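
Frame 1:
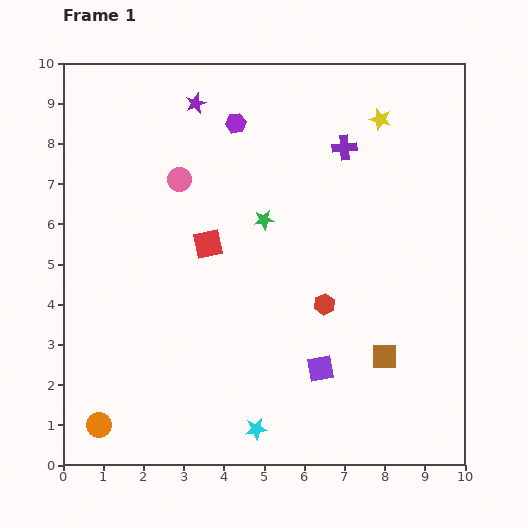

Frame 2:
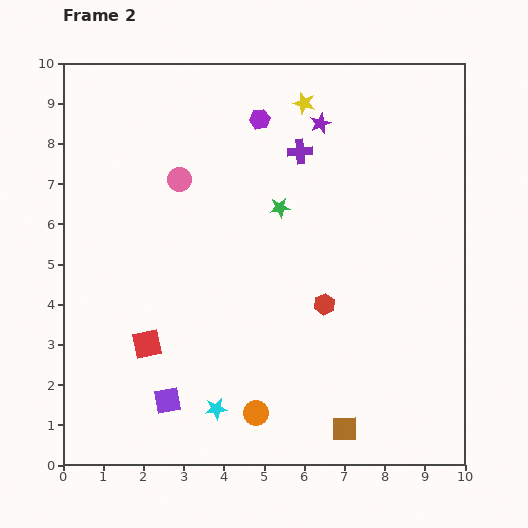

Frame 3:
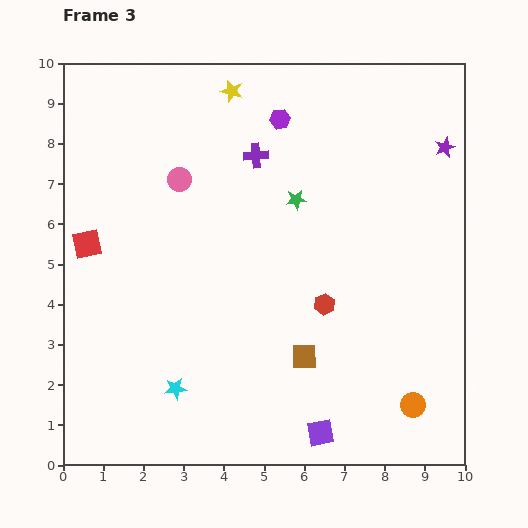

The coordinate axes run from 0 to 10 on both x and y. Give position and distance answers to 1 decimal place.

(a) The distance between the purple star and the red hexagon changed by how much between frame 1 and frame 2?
-1.4

Distance in frame 1: 5.9. Distance in frame 2: 4.5.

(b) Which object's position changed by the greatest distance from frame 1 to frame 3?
the orange circle

(moved 7.8; next 6.3)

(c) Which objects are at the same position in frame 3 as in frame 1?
the red hexagon, the pink circle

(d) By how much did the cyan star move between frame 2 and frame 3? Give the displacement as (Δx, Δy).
(-1.0, 0.5)

The cyan star was at (3.8, 1.4) in frame 2 and (2.8, 1.9) in frame 3.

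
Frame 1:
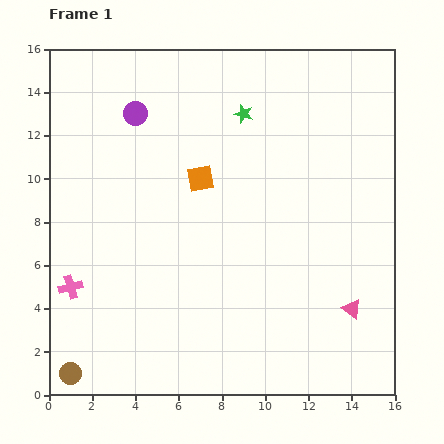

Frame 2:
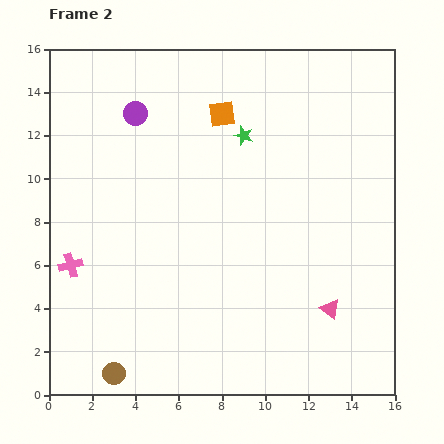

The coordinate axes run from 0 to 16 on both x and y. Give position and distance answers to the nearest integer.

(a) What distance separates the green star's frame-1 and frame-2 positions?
1

The green star moved from (9, 13) to (9, 12), a distance of √(0² + 1²) ≈ 1.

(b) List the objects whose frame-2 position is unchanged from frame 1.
the purple circle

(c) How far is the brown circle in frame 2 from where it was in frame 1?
2

The brown circle moved from (1, 1) to (3, 1), a distance of √(2² + 0²) ≈ 2.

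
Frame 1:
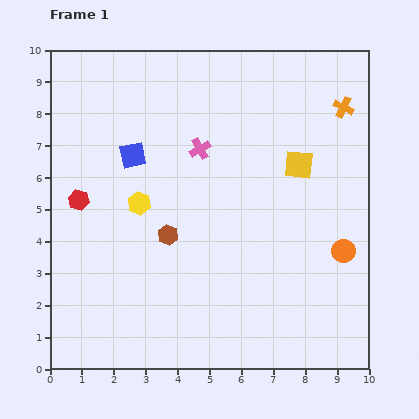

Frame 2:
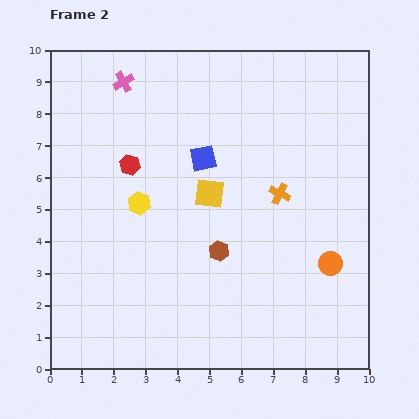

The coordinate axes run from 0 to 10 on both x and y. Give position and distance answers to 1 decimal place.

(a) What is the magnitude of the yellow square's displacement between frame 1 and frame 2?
2.9

The yellow square moved from (7.8, 6.4) to (5.0, 5.5), a distance of √(2.8² + 0.9²) ≈ 2.9.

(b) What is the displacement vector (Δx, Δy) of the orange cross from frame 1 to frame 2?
(-2.0, -2.7)

The orange cross was at (9.2, 8.2) in frame 1 and (7.2, 5.5) in frame 2.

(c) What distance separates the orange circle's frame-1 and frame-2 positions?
0.6

The orange circle moved from (9.2, 3.7) to (8.8, 3.3), a distance of √(0.4² + 0.4²) ≈ 0.6.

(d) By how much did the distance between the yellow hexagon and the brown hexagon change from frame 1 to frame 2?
+1.6

Distance in frame 1: 1.3. Distance in frame 2: 2.9.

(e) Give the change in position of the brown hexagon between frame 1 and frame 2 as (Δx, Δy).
(1.6, -0.5)

The brown hexagon was at (3.7, 4.2) in frame 1 and (5.3, 3.7) in frame 2.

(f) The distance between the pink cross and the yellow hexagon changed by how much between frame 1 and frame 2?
+1.3

Distance in frame 1: 2.5. Distance in frame 2: 3.8.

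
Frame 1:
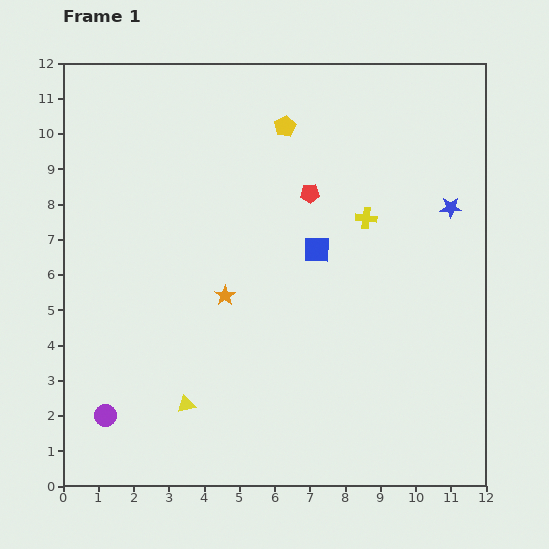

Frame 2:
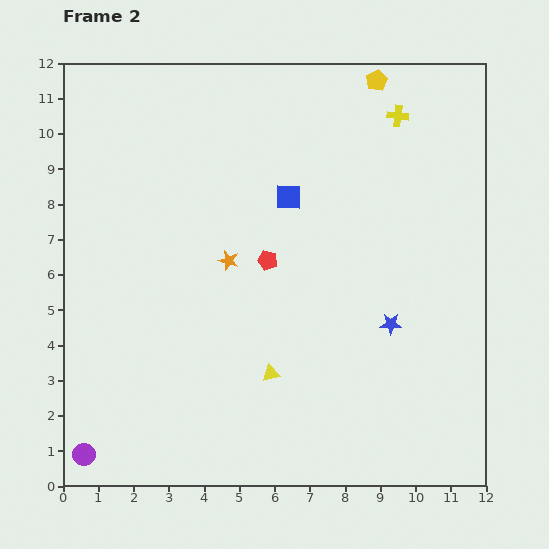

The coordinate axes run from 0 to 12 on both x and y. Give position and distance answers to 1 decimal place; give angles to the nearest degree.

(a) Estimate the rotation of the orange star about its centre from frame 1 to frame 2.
23° counter-clockwise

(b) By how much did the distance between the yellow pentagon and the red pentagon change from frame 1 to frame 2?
+4.0

Distance in frame 1: 2.0. Distance in frame 2: 6.0.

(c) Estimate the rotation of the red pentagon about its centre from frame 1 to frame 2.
18° clockwise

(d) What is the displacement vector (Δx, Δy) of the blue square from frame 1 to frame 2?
(-0.8, 1.5)

The blue square was at (7.2, 6.7) in frame 1 and (6.4, 8.2) in frame 2.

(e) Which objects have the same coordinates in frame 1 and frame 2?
none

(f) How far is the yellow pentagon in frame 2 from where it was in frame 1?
2.9

The yellow pentagon moved from (6.3, 10.2) to (8.9, 11.5), a distance of √(2.6² + 1.3²) ≈ 2.9.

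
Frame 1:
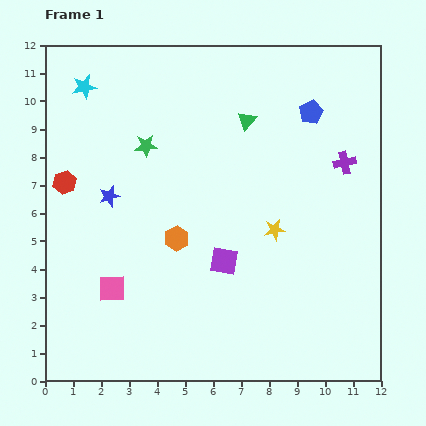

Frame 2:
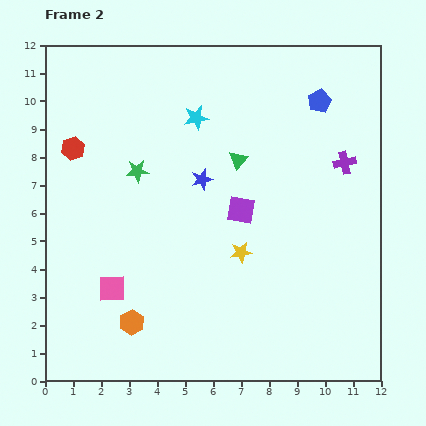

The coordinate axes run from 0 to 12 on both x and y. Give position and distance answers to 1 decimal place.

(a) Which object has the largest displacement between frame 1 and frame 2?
the cyan star

(moved 4.1; next 3.4)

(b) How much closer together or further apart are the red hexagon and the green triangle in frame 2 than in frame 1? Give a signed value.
-1.0

Distance in frame 1: 6.9. Distance in frame 2: 5.9.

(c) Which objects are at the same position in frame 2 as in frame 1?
the purple cross, the pink square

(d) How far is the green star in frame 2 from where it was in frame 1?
0.9

The green star moved from (3.6, 8.4) to (3.3, 7.5), a distance of √(0.3² + 0.9²) ≈ 0.9.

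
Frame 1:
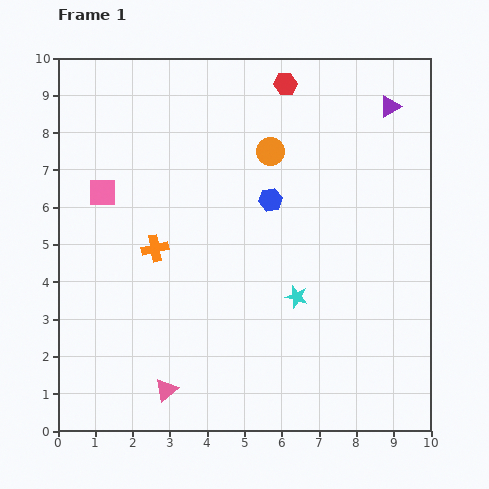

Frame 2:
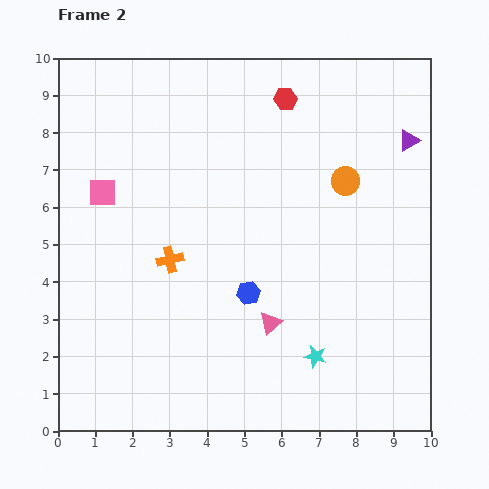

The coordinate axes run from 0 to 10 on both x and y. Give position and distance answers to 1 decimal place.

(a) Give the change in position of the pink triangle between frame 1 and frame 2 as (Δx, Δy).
(2.8, 1.8)

The pink triangle was at (2.9, 1.1) in frame 1 and (5.7, 2.9) in frame 2.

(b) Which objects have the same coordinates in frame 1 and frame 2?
the pink square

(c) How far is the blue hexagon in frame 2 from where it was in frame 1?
2.6

The blue hexagon moved from (5.7, 6.2) to (5.1, 3.7), a distance of √(0.6² + 2.5²) ≈ 2.6.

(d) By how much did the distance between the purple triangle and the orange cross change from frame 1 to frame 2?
-0.2

Distance in frame 1: 7.4. Distance in frame 2: 7.2.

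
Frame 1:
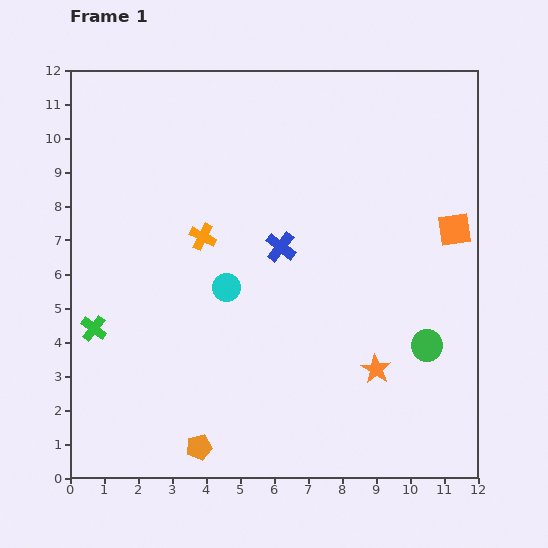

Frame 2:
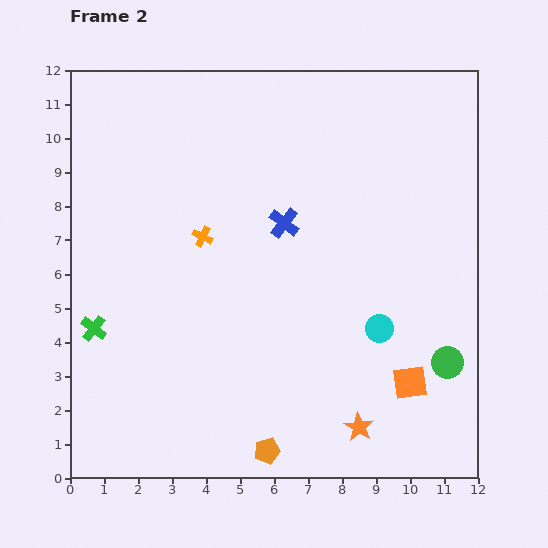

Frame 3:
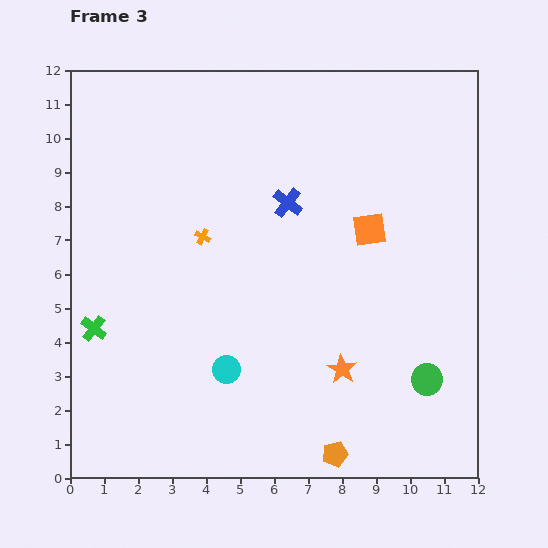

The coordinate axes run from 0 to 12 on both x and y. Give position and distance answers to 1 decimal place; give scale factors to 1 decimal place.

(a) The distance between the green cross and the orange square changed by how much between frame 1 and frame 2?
-1.6

Distance in frame 1: 11.0. Distance in frame 2: 9.4.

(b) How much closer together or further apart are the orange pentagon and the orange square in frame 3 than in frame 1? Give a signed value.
-3.2

Distance in frame 1: 9.9. Distance in frame 3: 6.7.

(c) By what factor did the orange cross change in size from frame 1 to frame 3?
0.6×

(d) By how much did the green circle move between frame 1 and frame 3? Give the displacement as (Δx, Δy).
(0.0, -1.0)

The green circle was at (10.5, 3.9) in frame 1 and (10.5, 2.9) in frame 3.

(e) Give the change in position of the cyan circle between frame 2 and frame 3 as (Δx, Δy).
(-4.5, -1.2)

The cyan circle was at (9.1, 4.4) in frame 2 and (4.6, 3.2) in frame 3.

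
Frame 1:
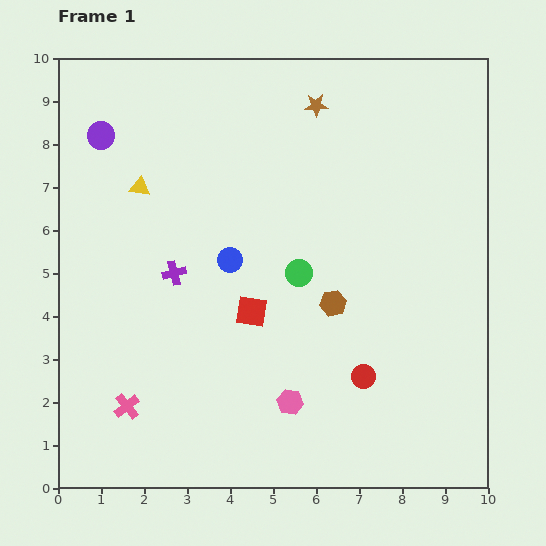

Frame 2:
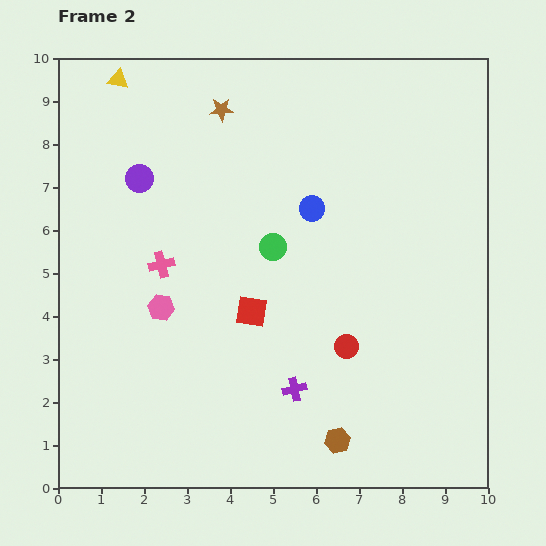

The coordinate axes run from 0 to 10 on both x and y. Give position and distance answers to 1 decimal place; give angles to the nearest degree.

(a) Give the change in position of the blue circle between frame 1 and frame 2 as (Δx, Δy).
(1.9, 1.2)

The blue circle was at (4.0, 5.3) in frame 1 and (5.9, 6.5) in frame 2.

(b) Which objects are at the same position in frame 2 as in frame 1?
the red square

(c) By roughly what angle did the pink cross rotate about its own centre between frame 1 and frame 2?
25° clockwise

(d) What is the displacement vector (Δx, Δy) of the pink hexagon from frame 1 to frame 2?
(-3.0, 2.2)

The pink hexagon was at (5.4, 2.0) in frame 1 and (2.4, 4.2) in frame 2.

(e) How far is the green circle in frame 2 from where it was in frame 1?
0.8

The green circle moved from (5.6, 5.0) to (5.0, 5.6), a distance of √(0.6² + 0.6²) ≈ 0.8.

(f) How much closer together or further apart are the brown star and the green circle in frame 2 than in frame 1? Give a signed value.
-0.5

Distance in frame 1: 3.9. Distance in frame 2: 3.4.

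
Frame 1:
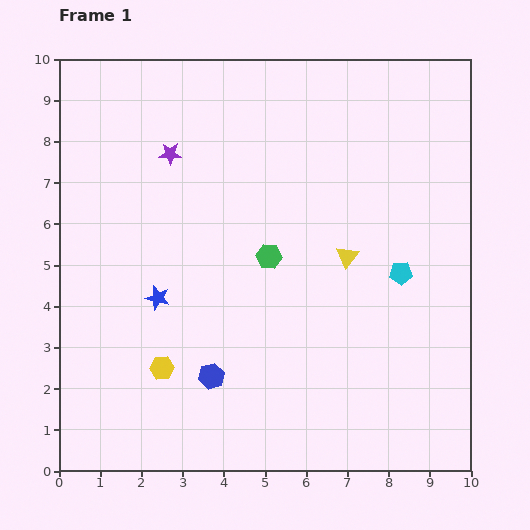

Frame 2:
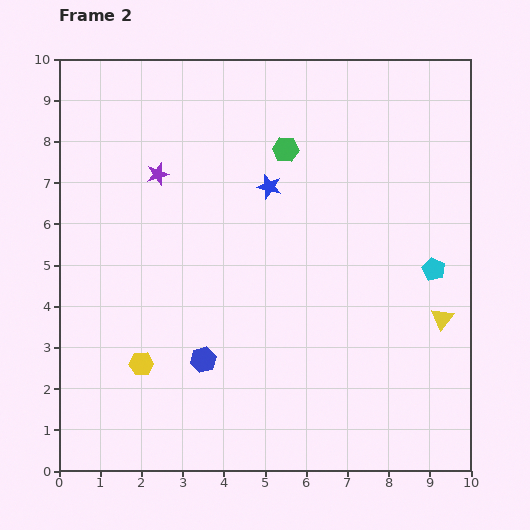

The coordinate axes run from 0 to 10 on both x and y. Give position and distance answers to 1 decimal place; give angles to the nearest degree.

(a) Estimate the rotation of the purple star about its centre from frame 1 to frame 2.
15° counter-clockwise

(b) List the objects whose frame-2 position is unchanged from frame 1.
none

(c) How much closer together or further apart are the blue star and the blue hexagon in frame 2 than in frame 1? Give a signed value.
+2.2

Distance in frame 1: 2.3. Distance in frame 2: 4.5.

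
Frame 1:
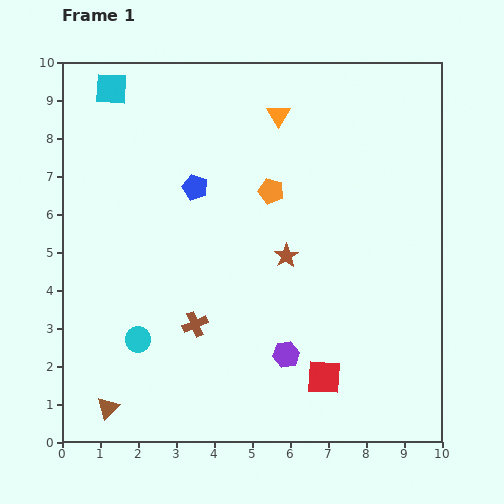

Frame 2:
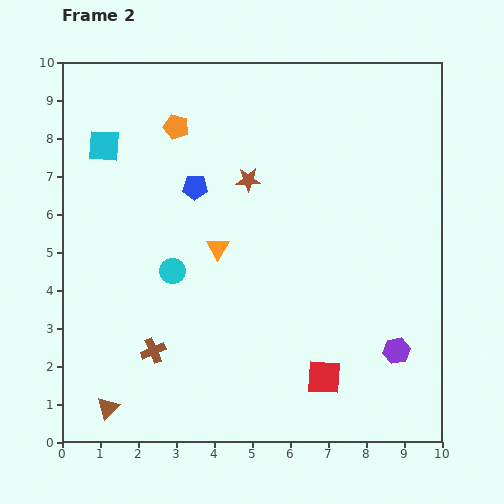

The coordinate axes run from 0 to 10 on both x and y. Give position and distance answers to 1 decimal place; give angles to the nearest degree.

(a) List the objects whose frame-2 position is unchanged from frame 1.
the red square, the blue pentagon, the brown triangle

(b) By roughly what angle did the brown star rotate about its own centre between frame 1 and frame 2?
31° clockwise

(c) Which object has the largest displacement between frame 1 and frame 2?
the orange triangle

(moved 3.8; next 3.0)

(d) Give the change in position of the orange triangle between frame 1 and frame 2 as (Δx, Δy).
(-1.6, -3.5)

The orange triangle was at (5.7, 8.6) in frame 1 and (4.1, 5.1) in frame 2.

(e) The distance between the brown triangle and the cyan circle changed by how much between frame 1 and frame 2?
+2.0

Distance in frame 1: 2.0. Distance in frame 2: 4.0.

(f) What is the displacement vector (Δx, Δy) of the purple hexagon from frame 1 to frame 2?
(2.9, 0.1)

The purple hexagon was at (5.9, 2.3) in frame 1 and (8.8, 2.4) in frame 2.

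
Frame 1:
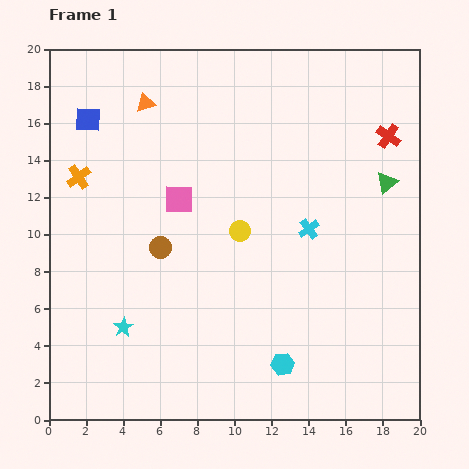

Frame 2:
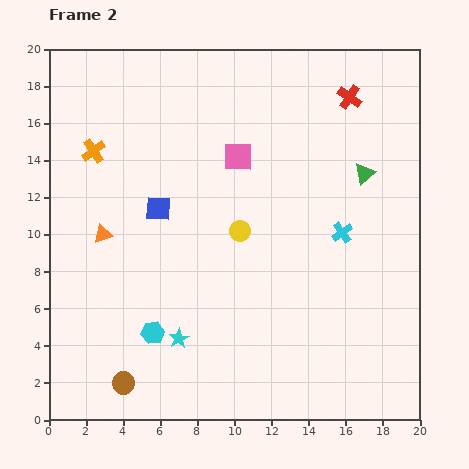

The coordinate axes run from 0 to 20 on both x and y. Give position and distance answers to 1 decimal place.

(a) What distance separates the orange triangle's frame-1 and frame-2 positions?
7.5

The orange triangle moved from (5.2, 17.1) to (2.9, 10.0), a distance of √(2.3² + 7.1²) ≈ 7.5.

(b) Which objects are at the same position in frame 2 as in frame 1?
the yellow circle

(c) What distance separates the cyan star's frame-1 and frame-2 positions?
3.1

The cyan star moved from (4.0, 5.0) to (7.0, 4.4), a distance of √(3.0² + 0.6²) ≈ 3.1.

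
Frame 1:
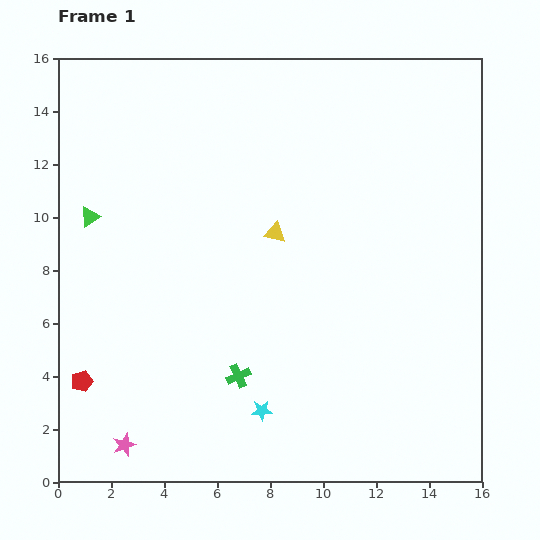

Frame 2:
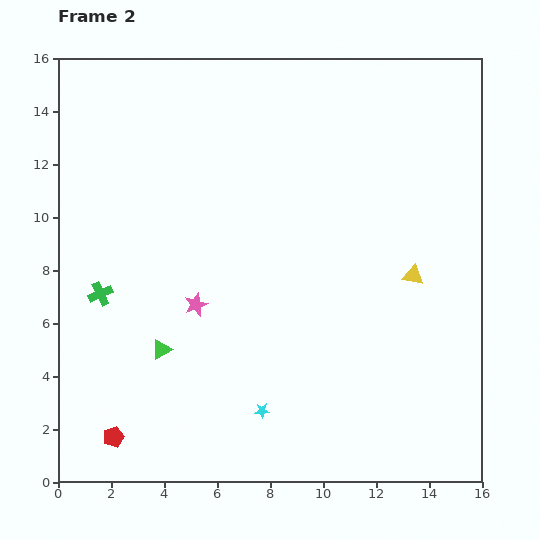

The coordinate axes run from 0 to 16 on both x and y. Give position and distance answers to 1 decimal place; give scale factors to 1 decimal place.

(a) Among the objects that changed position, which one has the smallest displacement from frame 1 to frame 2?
the red pentagon

(moved 2.4)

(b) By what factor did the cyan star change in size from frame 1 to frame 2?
0.7×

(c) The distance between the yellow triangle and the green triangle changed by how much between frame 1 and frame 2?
+2.9

Distance in frame 1: 7.0. Distance in frame 2: 9.9.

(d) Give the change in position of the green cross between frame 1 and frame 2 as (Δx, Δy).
(-5.2, 3.1)

The green cross was at (6.8, 4.0) in frame 1 and (1.6, 7.1) in frame 2.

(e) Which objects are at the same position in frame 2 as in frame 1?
the cyan star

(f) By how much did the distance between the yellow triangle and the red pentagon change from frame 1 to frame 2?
+3.6

Distance in frame 1: 9.2. Distance in frame 2: 12.8.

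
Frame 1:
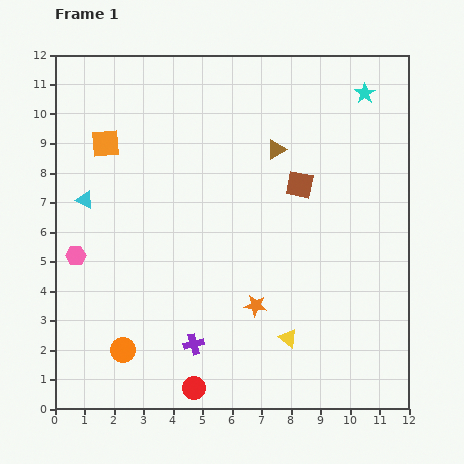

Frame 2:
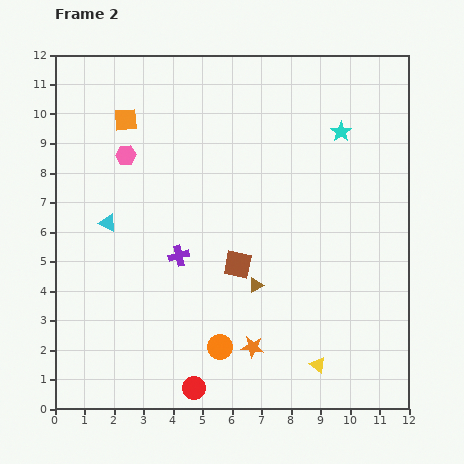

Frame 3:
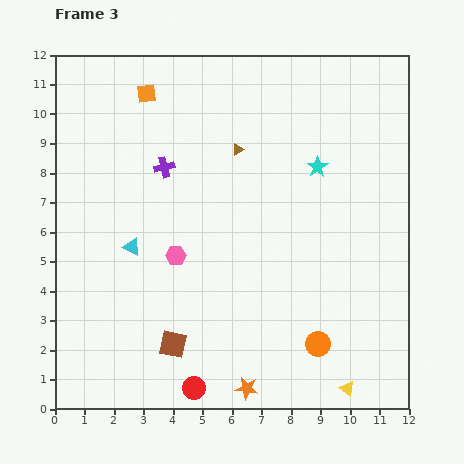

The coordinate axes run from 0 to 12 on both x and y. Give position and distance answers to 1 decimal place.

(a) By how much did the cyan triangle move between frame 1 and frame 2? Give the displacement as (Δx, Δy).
(0.8, -0.8)

The cyan triangle was at (1.0, 7.1) in frame 1 and (1.8, 6.3) in frame 2.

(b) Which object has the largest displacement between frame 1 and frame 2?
the brown triangle

(moved 4.7; next 3.8)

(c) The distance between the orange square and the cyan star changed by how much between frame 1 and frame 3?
-2.7

Distance in frame 1: 9.0. Distance in frame 3: 6.3.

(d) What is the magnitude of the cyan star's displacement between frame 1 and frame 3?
3.0

The cyan star moved from (10.5, 10.7) to (8.9, 8.2), a distance of √(1.6² + 2.5²) ≈ 3.0.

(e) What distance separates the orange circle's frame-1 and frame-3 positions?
6.6

The orange circle moved from (2.3, 2.0) to (8.9, 2.2), a distance of √(6.6² + 0.2²) ≈ 6.6.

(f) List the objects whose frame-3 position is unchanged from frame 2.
the red circle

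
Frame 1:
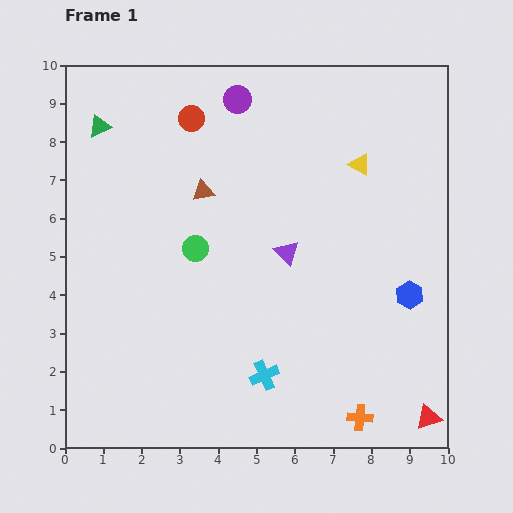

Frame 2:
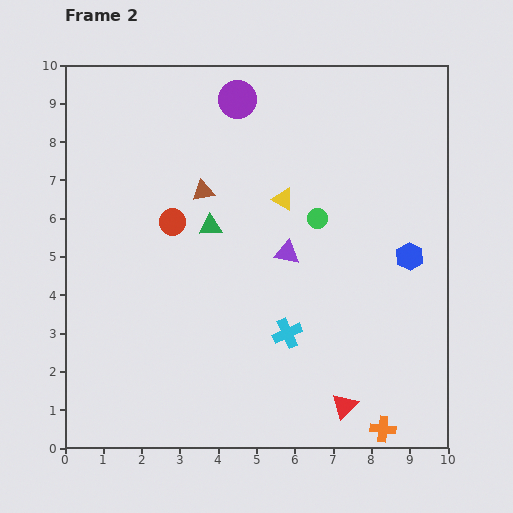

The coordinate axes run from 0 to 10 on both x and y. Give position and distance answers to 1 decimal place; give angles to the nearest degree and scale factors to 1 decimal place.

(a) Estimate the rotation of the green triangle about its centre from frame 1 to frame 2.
22° clockwise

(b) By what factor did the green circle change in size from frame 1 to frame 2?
0.8×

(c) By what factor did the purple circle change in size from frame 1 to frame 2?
1.3×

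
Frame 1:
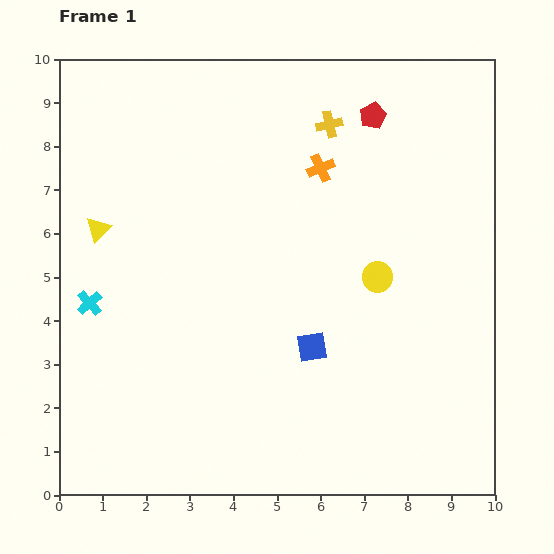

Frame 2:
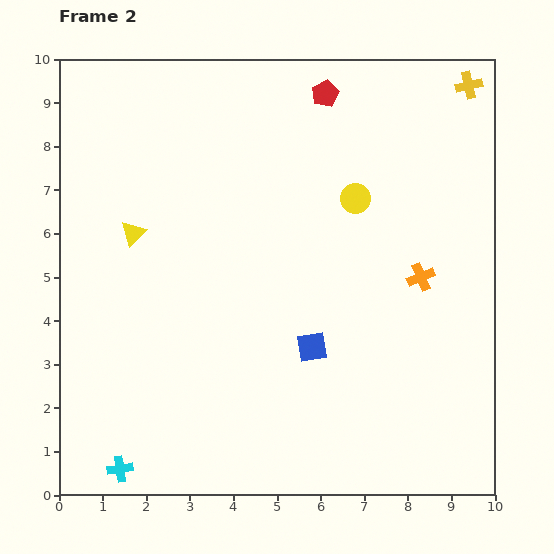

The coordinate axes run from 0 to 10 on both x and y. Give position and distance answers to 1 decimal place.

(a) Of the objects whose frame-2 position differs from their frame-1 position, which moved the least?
the yellow triangle

(moved 0.8)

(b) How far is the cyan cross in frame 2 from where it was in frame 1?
3.9

The cyan cross moved from (0.7, 4.4) to (1.4, 0.6), a distance of √(0.7² + 3.8²) ≈ 3.9.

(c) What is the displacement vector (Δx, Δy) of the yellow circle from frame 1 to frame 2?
(-0.5, 1.8)

The yellow circle was at (7.3, 5.0) in frame 1 and (6.8, 6.8) in frame 2.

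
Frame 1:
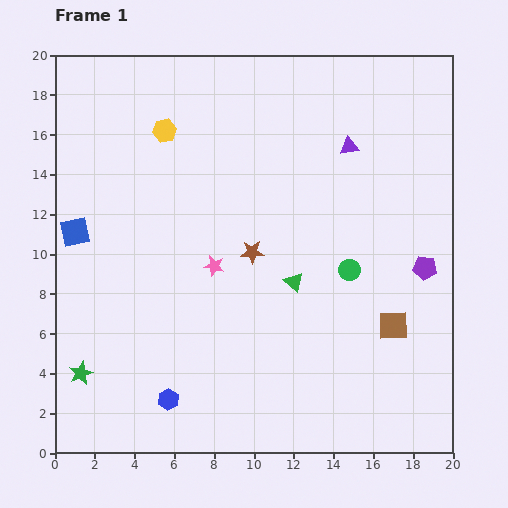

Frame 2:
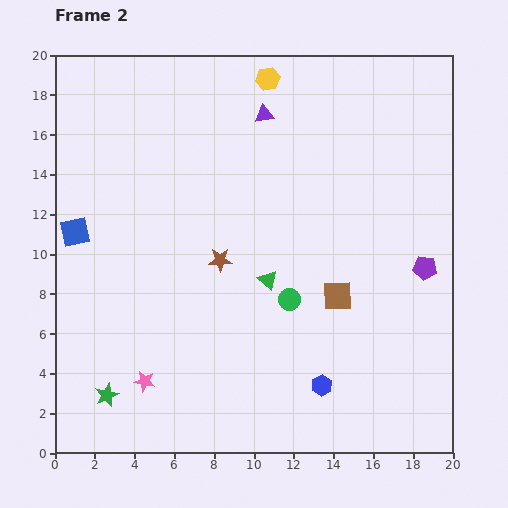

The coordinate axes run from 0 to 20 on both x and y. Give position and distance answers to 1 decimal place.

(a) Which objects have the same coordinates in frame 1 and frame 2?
the blue square, the purple pentagon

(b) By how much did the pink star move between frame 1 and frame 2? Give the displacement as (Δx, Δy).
(-3.5, -5.8)

The pink star was at (8.0, 9.4) in frame 1 and (4.5, 3.6) in frame 2.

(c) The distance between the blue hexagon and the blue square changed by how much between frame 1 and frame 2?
+5.0

Distance in frame 1: 9.6. Distance in frame 2: 14.6.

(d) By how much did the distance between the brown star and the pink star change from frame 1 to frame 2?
+5.2

Distance in frame 1: 2.0. Distance in frame 2: 7.2.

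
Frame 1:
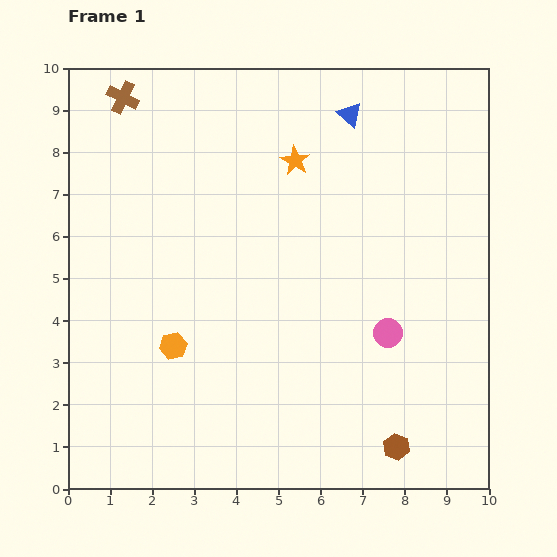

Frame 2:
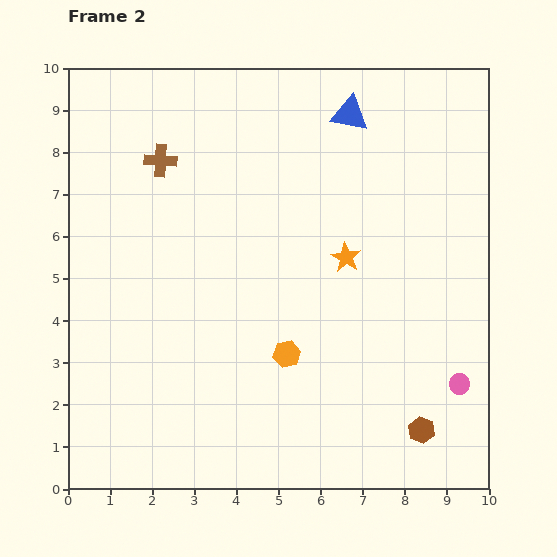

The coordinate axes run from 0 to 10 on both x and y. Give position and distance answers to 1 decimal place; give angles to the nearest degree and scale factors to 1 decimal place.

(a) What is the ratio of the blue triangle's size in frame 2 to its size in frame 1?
1.5×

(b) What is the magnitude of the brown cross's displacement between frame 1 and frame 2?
1.7

The brown cross moved from (1.3, 9.3) to (2.2, 7.8), a distance of √(0.9² + 1.5²) ≈ 1.7.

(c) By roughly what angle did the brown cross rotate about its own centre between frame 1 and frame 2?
22° counter-clockwise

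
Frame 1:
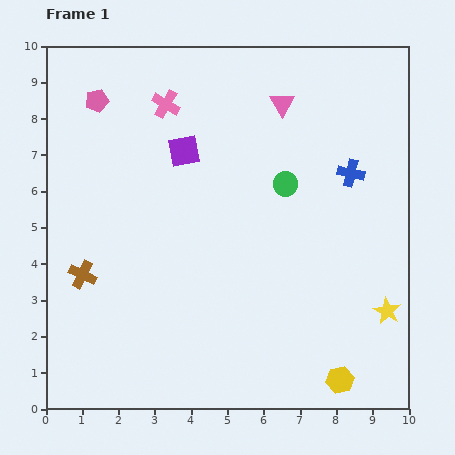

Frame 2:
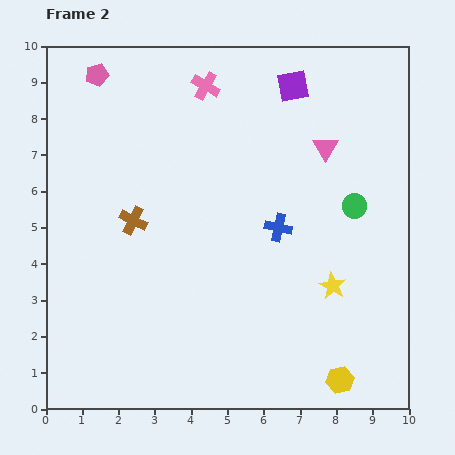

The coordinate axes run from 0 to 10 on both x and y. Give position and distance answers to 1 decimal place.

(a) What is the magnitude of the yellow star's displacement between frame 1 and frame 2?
1.7

The yellow star moved from (9.4, 2.7) to (7.9, 3.4), a distance of √(1.5² + 0.7²) ≈ 1.7.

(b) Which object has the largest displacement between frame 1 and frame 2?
the purple square

(moved 3.5; next 2.5)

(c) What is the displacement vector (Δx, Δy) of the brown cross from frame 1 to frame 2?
(1.4, 1.5)

The brown cross was at (1.0, 3.7) in frame 1 and (2.4, 5.2) in frame 2.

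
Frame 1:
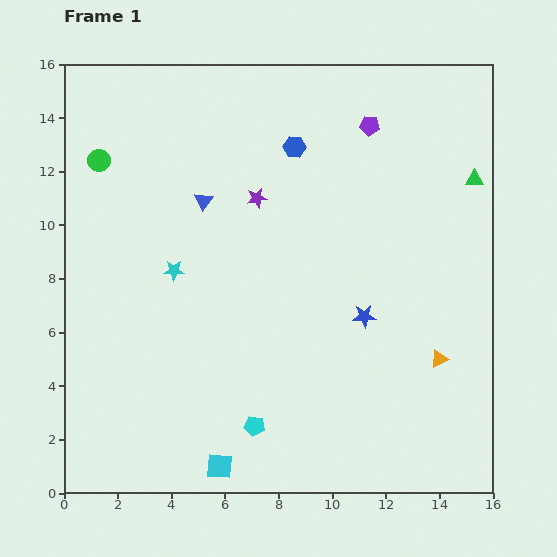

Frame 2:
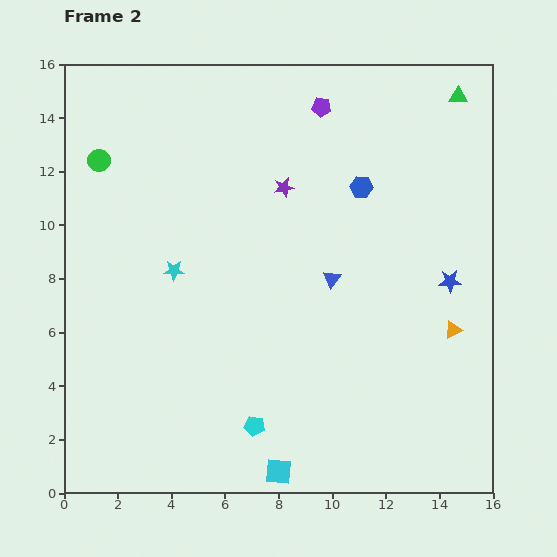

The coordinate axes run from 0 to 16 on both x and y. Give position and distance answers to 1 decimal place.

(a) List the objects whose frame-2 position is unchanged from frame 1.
the cyan star, the green circle, the cyan pentagon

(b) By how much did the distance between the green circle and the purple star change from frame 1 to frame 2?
+0.9

Distance in frame 1: 6.1. Distance in frame 2: 7.0.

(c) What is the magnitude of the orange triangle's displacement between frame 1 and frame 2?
1.2

The orange triangle moved from (14.0, 5.0) to (14.5, 6.1), a distance of √(0.5² + 1.1²) ≈ 1.2.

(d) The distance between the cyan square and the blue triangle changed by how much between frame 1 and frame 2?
-2.4

Distance in frame 1: 9.9. Distance in frame 2: 7.5.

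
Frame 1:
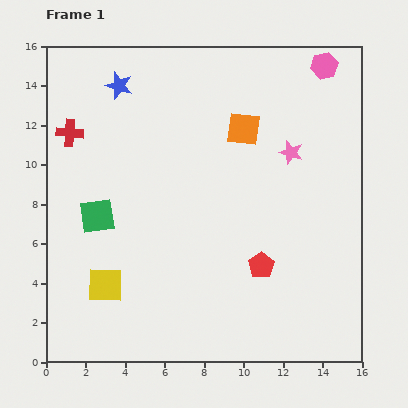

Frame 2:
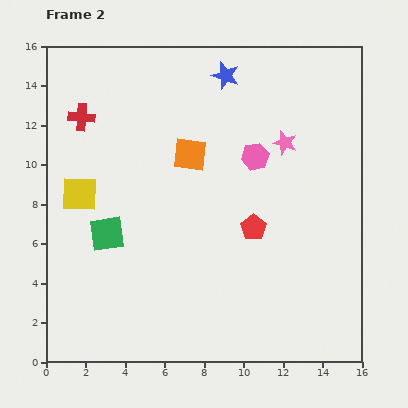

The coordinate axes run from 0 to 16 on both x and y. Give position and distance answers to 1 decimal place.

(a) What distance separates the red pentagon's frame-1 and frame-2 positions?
1.9

The red pentagon moved from (10.9, 4.9) to (10.5, 6.8), a distance of √(0.4² + 1.9²) ≈ 1.9.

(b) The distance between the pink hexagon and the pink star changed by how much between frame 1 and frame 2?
-3.0

Distance in frame 1: 4.7. Distance in frame 2: 1.7.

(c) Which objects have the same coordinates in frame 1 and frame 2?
none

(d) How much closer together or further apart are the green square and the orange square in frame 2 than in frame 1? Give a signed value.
-2.8

Distance in frame 1: 8.6. Distance in frame 2: 5.8.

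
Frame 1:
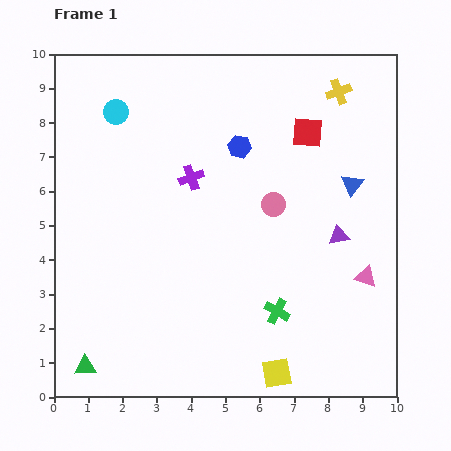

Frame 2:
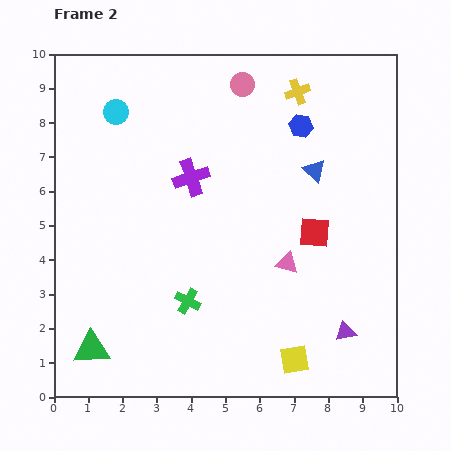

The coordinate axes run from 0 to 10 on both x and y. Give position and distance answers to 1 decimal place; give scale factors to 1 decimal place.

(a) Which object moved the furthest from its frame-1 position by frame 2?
the pink circle

(moved 3.6; next 2.9)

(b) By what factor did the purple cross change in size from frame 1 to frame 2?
1.5×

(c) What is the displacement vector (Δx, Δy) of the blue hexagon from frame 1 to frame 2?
(1.8, 0.6)

The blue hexagon was at (5.4, 7.3) in frame 1 and (7.2, 7.9) in frame 2.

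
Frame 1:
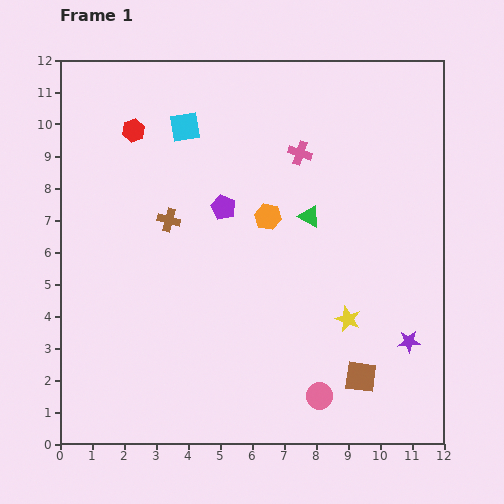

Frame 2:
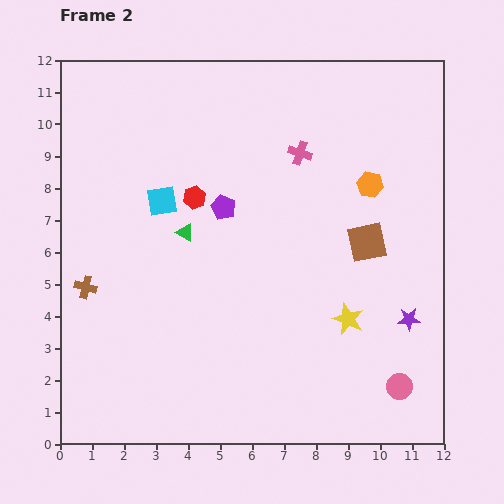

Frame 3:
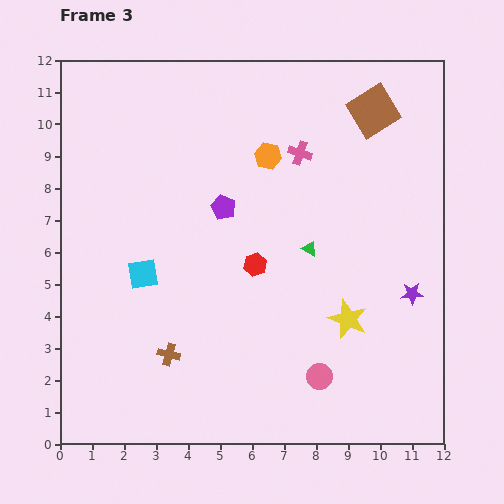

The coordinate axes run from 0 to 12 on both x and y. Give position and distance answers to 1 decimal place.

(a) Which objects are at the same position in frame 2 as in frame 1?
the pink cross, the yellow star, the purple pentagon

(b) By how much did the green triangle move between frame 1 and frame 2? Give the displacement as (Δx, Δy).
(-3.9, -0.5)

The green triangle was at (7.8, 7.1) in frame 1 and (3.9, 6.6) in frame 2.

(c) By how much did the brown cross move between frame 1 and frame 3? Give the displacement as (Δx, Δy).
(0.0, -4.2)

The brown cross was at (3.4, 7.0) in frame 1 and (3.4, 2.8) in frame 3.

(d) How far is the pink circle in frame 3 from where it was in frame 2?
2.5

The pink circle moved from (10.6, 1.8) to (8.1, 2.1), a distance of √(2.5² + 0.3²) ≈ 2.5.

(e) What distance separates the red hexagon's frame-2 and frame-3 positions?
2.8

The red hexagon moved from (4.2, 7.7) to (6.1, 5.6), a distance of √(1.9² + 2.1²) ≈ 2.8.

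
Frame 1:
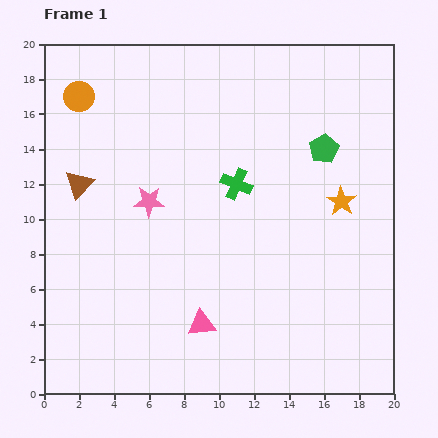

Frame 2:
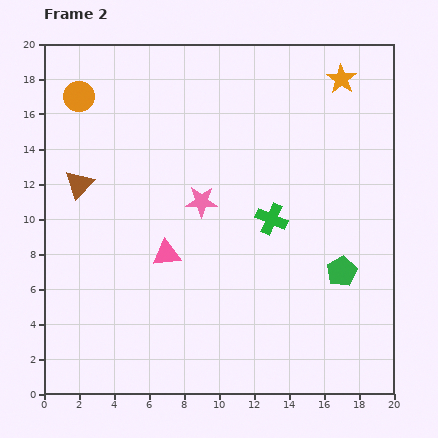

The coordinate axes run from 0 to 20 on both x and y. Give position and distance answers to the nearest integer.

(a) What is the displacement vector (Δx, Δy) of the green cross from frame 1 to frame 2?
(2, -2)

The green cross was at (11, 12) in frame 1 and (13, 10) in frame 2.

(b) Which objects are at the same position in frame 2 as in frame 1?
the orange circle, the brown triangle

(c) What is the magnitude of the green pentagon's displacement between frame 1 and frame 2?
7

The green pentagon moved from (16, 14) to (17, 7), a distance of √(1² + 7²) ≈ 7.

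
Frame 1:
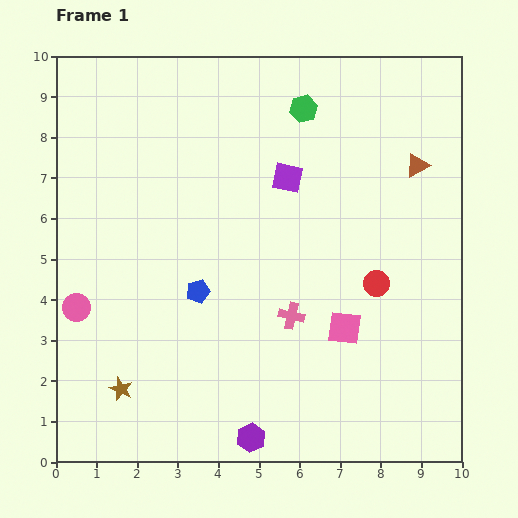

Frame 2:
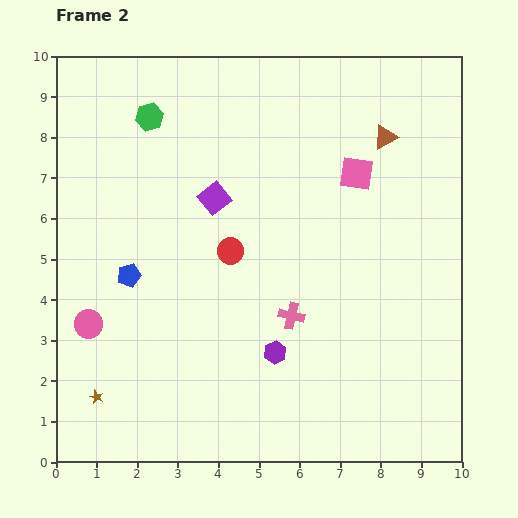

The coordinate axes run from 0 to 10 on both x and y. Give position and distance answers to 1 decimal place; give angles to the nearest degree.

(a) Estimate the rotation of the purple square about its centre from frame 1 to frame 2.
39° clockwise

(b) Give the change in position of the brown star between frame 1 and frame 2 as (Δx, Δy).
(-0.6, -0.2)

The brown star was at (1.6, 1.8) in frame 1 and (1.0, 1.6) in frame 2.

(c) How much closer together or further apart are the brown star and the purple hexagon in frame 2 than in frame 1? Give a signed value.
+1.1

Distance in frame 1: 3.4. Distance in frame 2: 4.5.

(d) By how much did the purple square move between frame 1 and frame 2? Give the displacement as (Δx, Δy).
(-1.8, -0.5)

The purple square was at (5.7, 7.0) in frame 1 and (3.9, 6.5) in frame 2.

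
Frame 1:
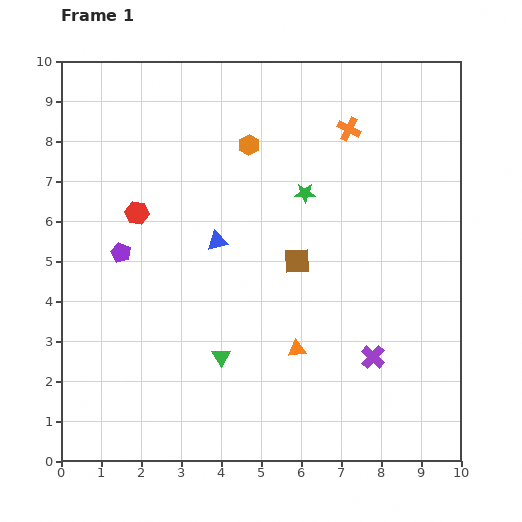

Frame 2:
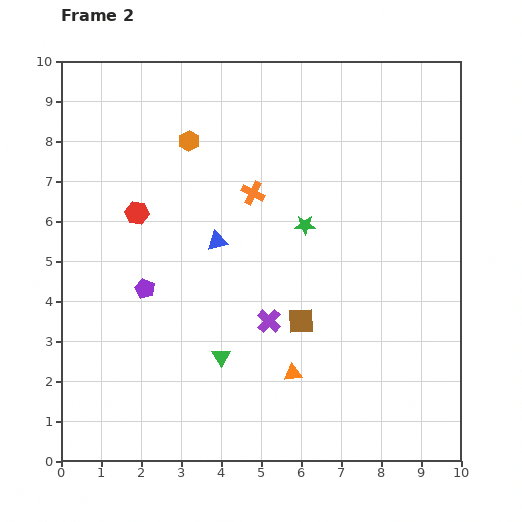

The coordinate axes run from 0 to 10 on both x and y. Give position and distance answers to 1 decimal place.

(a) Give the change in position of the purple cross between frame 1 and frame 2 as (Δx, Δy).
(-2.6, 0.9)

The purple cross was at (7.8, 2.6) in frame 1 and (5.2, 3.5) in frame 2.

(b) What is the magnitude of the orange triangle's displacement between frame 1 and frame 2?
0.6

The orange triangle moved from (5.9, 2.8) to (5.8, 2.2), a distance of √(0.1² + 0.6²) ≈ 0.6.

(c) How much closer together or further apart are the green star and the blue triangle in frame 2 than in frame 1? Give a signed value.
-0.3

Distance in frame 1: 2.5. Distance in frame 2: 2.2.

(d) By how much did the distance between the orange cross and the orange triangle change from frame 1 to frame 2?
-1.1

Distance in frame 1: 5.7. Distance in frame 2: 4.6.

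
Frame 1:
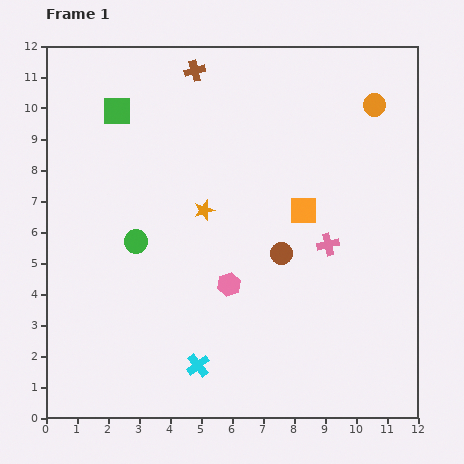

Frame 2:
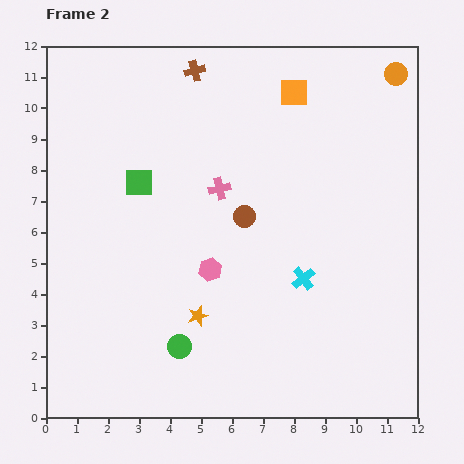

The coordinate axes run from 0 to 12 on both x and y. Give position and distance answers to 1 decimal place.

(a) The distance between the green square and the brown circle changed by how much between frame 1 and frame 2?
-3.4

Distance in frame 1: 7.0. Distance in frame 2: 3.6.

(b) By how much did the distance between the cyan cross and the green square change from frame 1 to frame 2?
-2.5

Distance in frame 1: 8.6. Distance in frame 2: 6.1.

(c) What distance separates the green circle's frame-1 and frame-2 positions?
3.7

The green circle moved from (2.9, 5.7) to (4.3, 2.3), a distance of √(1.4² + 3.4²) ≈ 3.7.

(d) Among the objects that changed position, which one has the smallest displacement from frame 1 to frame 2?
the pink hexagon

(moved 0.8)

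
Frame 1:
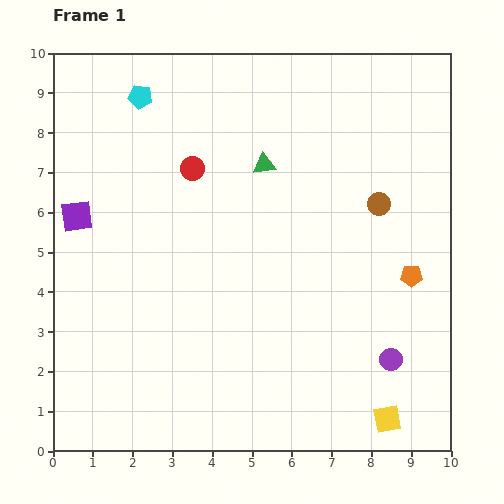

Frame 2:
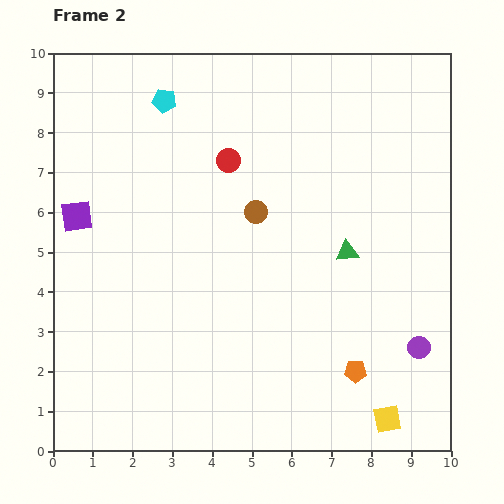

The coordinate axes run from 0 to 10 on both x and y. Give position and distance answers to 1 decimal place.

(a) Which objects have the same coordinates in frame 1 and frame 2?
the purple square, the yellow square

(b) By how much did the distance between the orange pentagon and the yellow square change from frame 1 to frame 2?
-2.2

Distance in frame 1: 3.6. Distance in frame 2: 1.4.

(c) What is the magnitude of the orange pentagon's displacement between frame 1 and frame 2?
2.8

The orange pentagon moved from (9.0, 4.4) to (7.6, 2.0), a distance of √(1.4² + 2.4²) ≈ 2.8.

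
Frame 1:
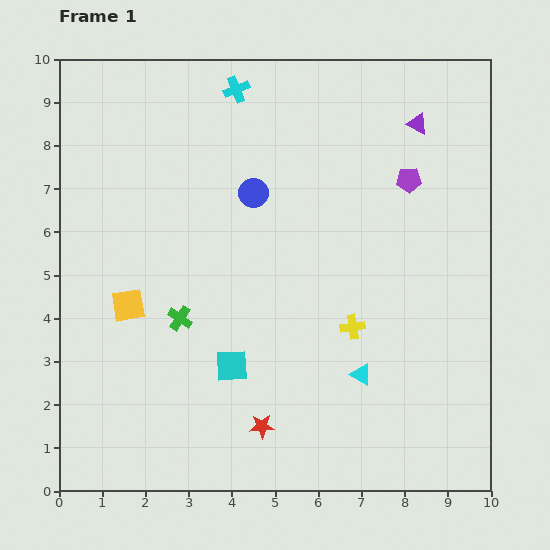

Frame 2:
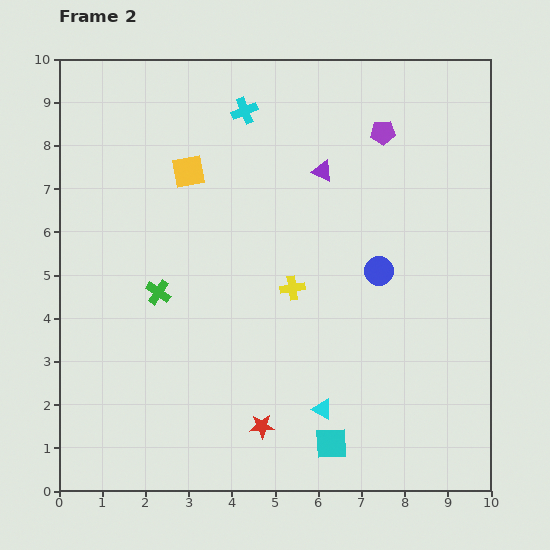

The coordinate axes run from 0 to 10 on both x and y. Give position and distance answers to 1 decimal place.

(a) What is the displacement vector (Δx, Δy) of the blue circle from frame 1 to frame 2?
(2.9, -1.8)

The blue circle was at (4.5, 6.9) in frame 1 and (7.4, 5.1) in frame 2.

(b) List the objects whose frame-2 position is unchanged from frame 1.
the red star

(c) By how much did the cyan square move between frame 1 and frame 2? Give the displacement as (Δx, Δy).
(2.3, -1.8)

The cyan square was at (4.0, 2.9) in frame 1 and (6.3, 1.1) in frame 2.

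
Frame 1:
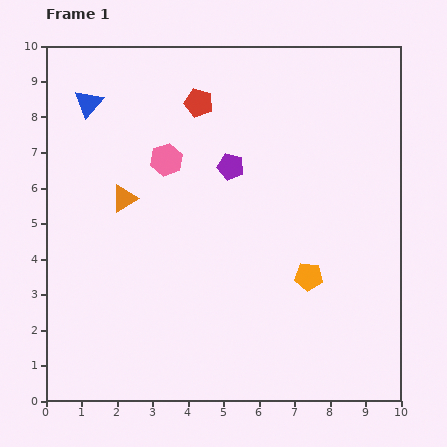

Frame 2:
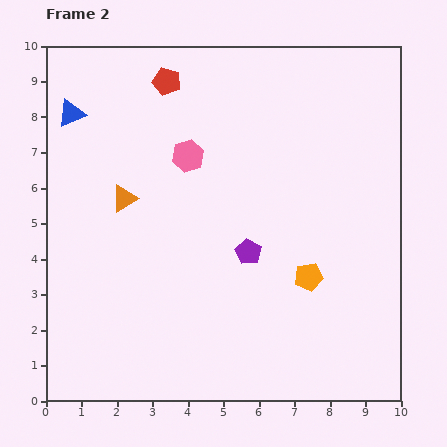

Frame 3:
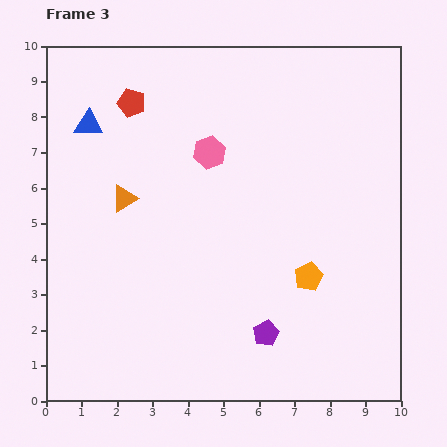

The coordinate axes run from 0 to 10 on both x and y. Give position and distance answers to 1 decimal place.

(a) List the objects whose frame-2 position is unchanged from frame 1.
the orange triangle, the orange pentagon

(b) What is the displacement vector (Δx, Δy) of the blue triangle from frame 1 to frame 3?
(0.0, -0.6)

The blue triangle was at (1.2, 8.4) in frame 1 and (1.2, 7.8) in frame 3.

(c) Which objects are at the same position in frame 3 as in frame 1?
the orange triangle, the orange pentagon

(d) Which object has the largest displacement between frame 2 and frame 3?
the purple pentagon

(moved 2.4; next 1.2)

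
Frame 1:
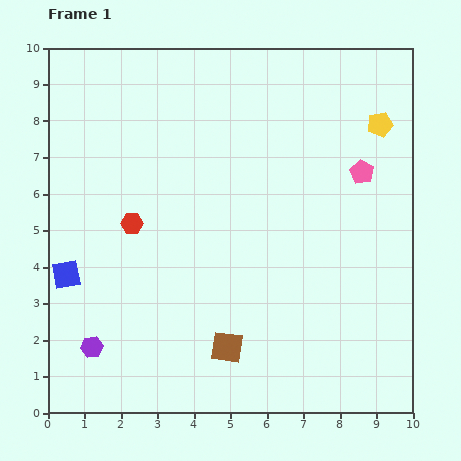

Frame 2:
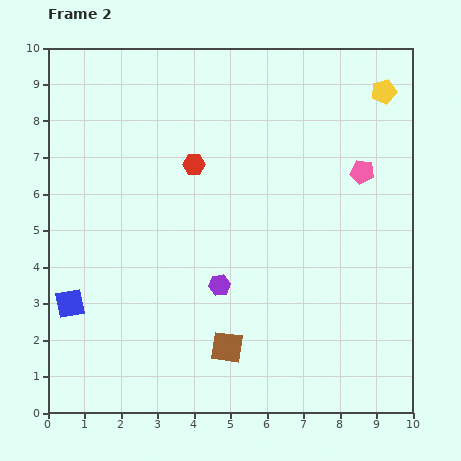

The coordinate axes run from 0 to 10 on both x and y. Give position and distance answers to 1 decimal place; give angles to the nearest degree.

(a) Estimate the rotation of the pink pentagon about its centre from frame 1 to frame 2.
21° counter-clockwise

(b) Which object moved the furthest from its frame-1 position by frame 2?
the purple hexagon

(moved 3.9; next 2.3)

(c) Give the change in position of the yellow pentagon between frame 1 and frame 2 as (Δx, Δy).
(0.1, 0.9)

The yellow pentagon was at (9.1, 7.9) in frame 1 and (9.2, 8.8) in frame 2.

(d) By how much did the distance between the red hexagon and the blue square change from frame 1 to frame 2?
+2.8

Distance in frame 1: 2.3. Distance in frame 2: 5.1.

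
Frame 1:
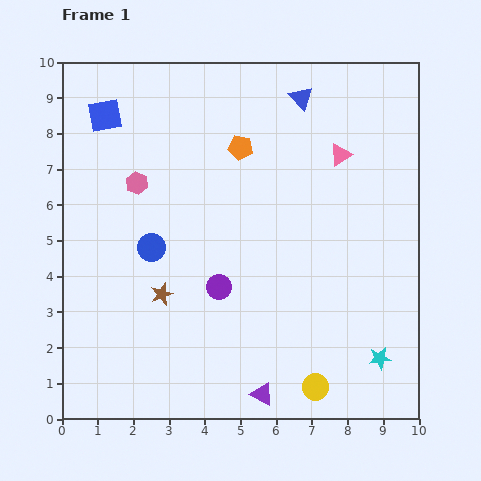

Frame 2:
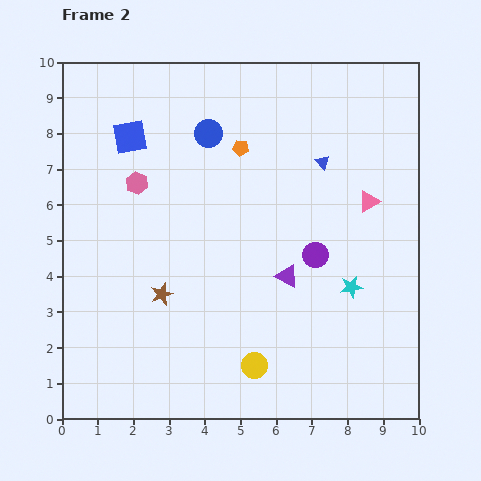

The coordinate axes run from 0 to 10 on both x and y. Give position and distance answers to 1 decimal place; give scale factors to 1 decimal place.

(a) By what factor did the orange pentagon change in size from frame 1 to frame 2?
0.6×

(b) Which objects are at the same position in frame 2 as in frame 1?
the orange pentagon, the pink hexagon, the brown star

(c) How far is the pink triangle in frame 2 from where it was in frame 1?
1.5

The pink triangle moved from (7.8, 7.4) to (8.6, 6.1), a distance of √(0.8² + 1.3²) ≈ 1.5.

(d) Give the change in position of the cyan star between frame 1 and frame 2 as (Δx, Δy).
(-0.8, 2.0)

The cyan star was at (8.9, 1.7) in frame 1 and (8.1, 3.7) in frame 2.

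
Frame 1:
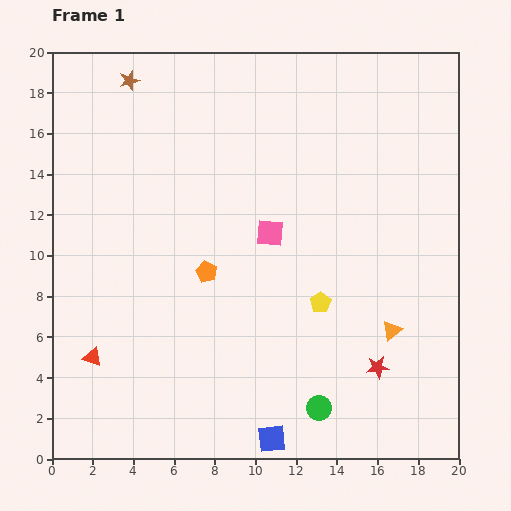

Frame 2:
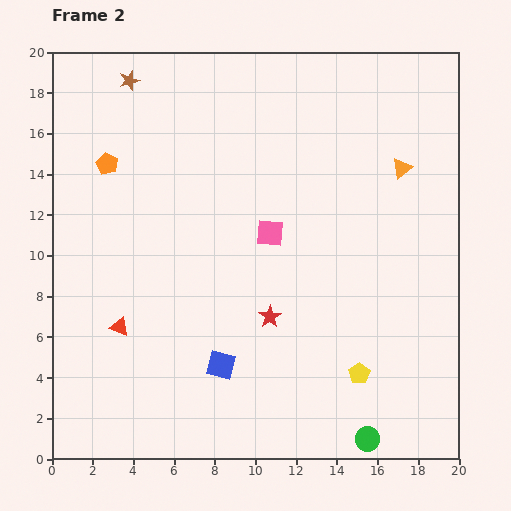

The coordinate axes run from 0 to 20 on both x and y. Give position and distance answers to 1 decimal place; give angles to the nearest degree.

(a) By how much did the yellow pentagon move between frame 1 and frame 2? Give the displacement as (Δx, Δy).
(1.9, -3.5)

The yellow pentagon was at (13.2, 7.7) in frame 1 and (15.1, 4.2) in frame 2.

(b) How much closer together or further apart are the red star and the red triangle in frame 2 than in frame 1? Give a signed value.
-6.6

Distance in frame 1: 14.0. Distance in frame 2: 7.4.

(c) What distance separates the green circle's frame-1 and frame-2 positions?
2.8

The green circle moved from (13.1, 2.5) to (15.5, 1.0), a distance of √(2.4² + 1.5²) ≈ 2.8.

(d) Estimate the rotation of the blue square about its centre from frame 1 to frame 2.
21° clockwise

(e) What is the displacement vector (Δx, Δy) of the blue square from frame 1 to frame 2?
(-2.5, 3.6)

The blue square was at (10.8, 1.0) in frame 1 and (8.3, 4.6) in frame 2.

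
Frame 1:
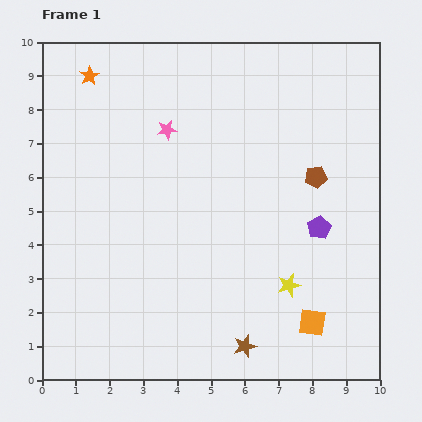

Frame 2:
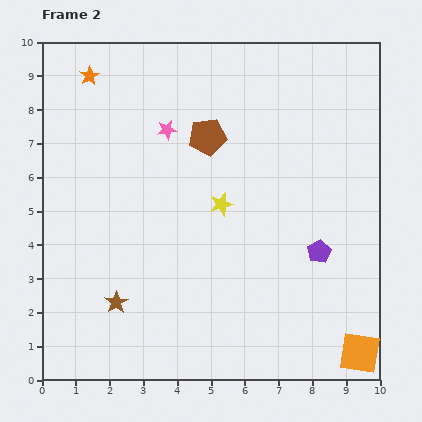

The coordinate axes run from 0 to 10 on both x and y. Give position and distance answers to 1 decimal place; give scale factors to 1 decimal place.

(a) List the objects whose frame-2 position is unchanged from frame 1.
the orange star, the pink star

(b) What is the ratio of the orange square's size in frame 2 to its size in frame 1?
1.5×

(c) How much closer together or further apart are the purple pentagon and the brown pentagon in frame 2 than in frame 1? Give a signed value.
+3.2

Distance in frame 1: 1.5. Distance in frame 2: 4.7.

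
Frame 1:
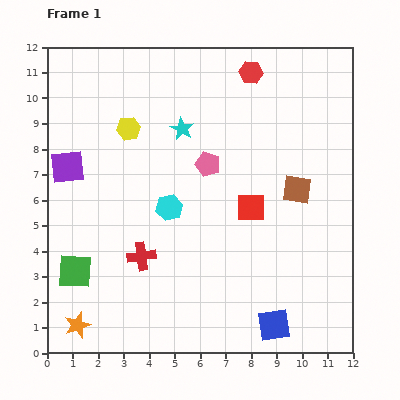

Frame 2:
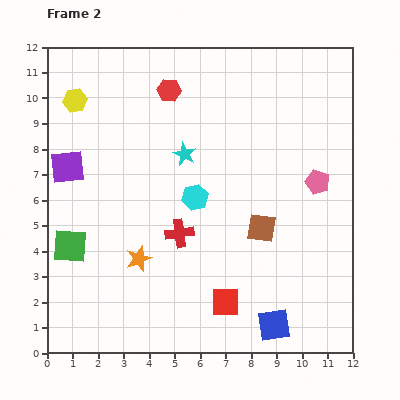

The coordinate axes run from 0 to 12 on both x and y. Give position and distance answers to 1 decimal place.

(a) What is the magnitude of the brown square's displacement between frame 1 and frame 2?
2.1

The brown square moved from (9.8, 6.4) to (8.4, 4.9), a distance of √(1.4² + 1.5²) ≈ 2.1.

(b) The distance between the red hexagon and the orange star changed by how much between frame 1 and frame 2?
-5.3

Distance in frame 1: 12.0. Distance in frame 2: 6.7.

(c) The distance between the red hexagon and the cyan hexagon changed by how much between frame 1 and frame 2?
-1.9

Distance in frame 1: 6.2. Distance in frame 2: 4.3.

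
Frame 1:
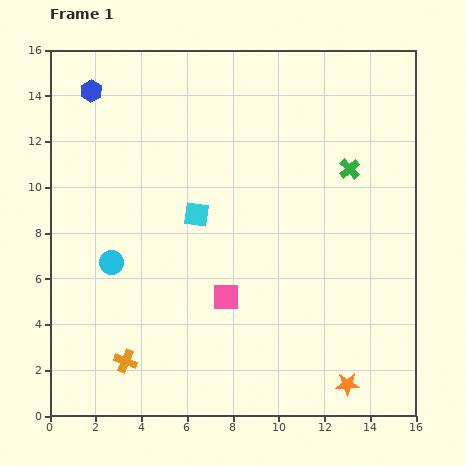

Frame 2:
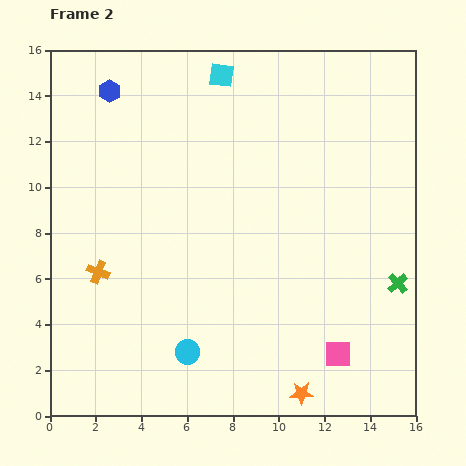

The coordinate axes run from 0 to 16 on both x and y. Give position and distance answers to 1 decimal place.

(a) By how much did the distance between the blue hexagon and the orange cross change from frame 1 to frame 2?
-4.0

Distance in frame 1: 11.9. Distance in frame 2: 7.9.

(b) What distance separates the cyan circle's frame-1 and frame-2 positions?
5.1

The cyan circle moved from (2.7, 6.7) to (6.0, 2.8), a distance of √(3.3² + 3.9²) ≈ 5.1.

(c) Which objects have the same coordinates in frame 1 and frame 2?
none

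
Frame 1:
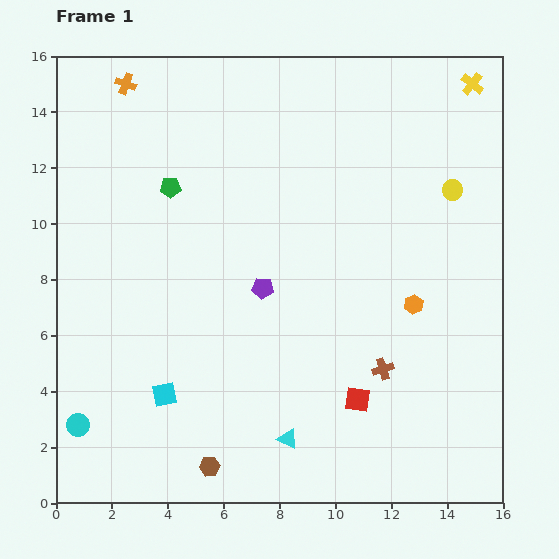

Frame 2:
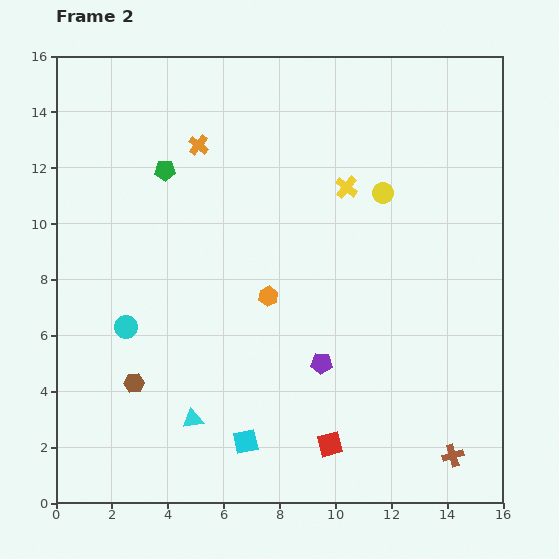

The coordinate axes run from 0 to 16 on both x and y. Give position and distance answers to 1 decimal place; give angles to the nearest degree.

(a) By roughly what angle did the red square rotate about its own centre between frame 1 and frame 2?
22° counter-clockwise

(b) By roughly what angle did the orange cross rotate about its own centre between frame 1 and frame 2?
18° clockwise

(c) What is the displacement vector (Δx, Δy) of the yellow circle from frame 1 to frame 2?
(-2.5, -0.1)

The yellow circle was at (14.2, 11.2) in frame 1 and (11.7, 11.1) in frame 2.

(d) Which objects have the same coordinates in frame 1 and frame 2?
none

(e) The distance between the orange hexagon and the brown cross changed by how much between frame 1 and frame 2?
+6.2

Distance in frame 1: 2.5. Distance in frame 2: 8.7.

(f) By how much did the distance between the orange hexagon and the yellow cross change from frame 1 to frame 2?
-3.4

Distance in frame 1: 8.2. Distance in frame 2: 4.8.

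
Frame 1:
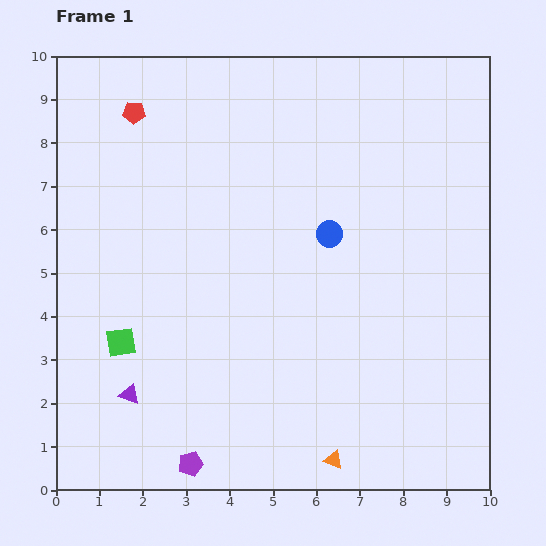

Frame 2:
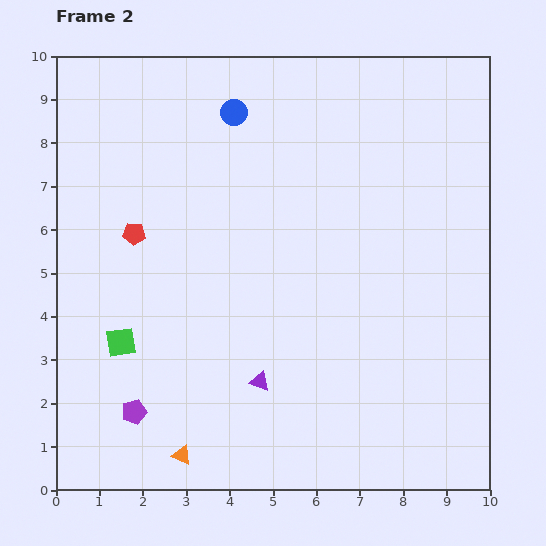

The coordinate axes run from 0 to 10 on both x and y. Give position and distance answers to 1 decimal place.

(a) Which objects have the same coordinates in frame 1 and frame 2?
the green square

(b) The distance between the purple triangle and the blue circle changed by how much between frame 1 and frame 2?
+0.3

Distance in frame 1: 5.9. Distance in frame 2: 6.2.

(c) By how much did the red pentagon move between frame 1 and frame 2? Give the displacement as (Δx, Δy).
(0.0, -2.8)

The red pentagon was at (1.8, 8.7) in frame 1 and (1.8, 5.9) in frame 2.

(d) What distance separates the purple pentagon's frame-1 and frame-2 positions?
1.8

The purple pentagon moved from (3.1, 0.6) to (1.8, 1.8), a distance of √(1.3² + 1.2²) ≈ 1.8.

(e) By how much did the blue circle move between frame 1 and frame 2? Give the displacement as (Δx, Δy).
(-2.2, 2.8)

The blue circle was at (6.3, 5.9) in frame 1 and (4.1, 8.7) in frame 2.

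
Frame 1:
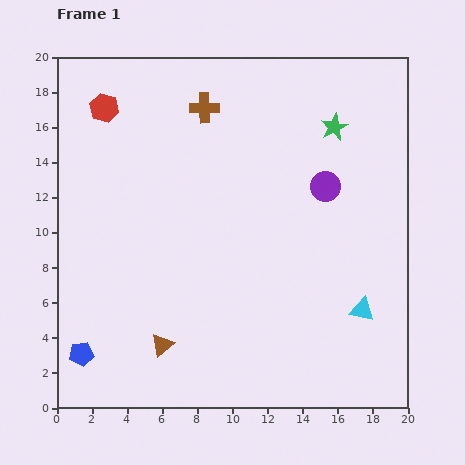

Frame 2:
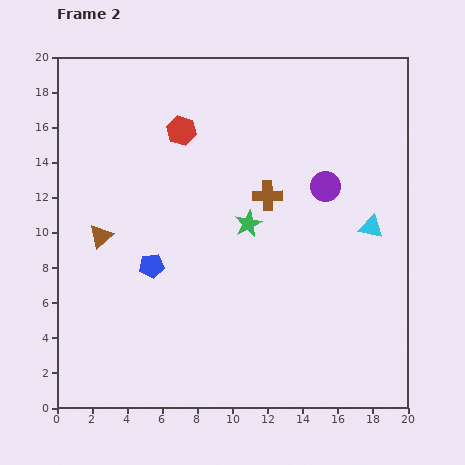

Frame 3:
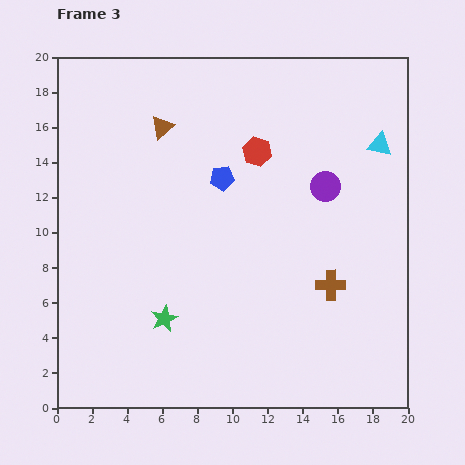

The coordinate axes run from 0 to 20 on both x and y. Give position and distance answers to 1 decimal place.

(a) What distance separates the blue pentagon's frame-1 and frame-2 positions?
6.4

The blue pentagon moved from (1.4, 3.1) to (5.4, 8.1), a distance of √(4.0² + 5.0²) ≈ 6.4.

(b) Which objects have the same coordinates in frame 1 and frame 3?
the purple circle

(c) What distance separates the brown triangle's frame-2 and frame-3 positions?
7.1

The brown triangle moved from (2.5, 9.8) to (6.0, 16.0), a distance of √(3.5² + 6.2²) ≈ 7.1.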